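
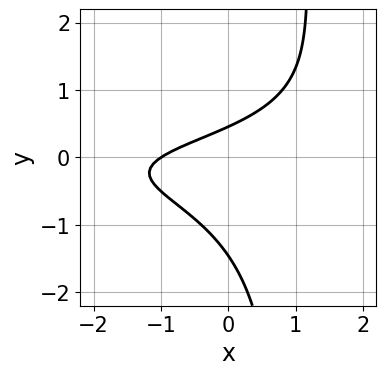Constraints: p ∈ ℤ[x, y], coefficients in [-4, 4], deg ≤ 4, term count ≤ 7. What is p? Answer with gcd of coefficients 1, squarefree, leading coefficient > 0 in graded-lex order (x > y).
(a) The degree is 3 — the shape is more complex than any degree-2 curve.
(b) Checking where it meets the axes: it meets the x-axis at x = -1 (among the integer gridlines).
(c) Matching integer coefficients to the picture gives p.

3*x*y^2 - 3*y^2 + 2*x - 3*y + 2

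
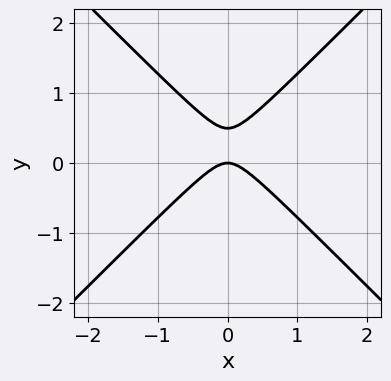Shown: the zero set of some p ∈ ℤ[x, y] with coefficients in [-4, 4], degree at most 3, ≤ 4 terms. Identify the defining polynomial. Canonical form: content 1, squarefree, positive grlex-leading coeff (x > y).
First, the degree is 2 — a generic line meets the curve in up to 2 points.
Next, symmetries: the x ↦ −x reflection is a symmetry, so x appears only in even powers.
Then, from the visible intercepts: it meets the y-axis at y = 0 (among the integer gridlines); it meets the x-axis at x = 0 (among the integer gridlines).
Finally, fitting integer coefficients to these (and the overall shape) gives p.

2*x^2 - 2*y^2 + y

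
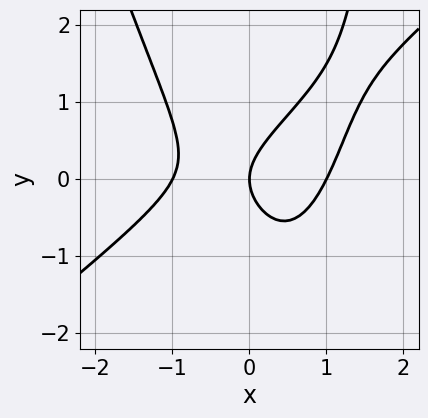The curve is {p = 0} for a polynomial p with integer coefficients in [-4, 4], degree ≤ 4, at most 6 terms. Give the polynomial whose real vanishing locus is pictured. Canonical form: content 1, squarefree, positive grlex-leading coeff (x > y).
3*x^3 - 3*x^2*y - x*y^2 + 3*y^2 - 3*x

Degree: the shape is more complex than any degree-2 curve, so deg p = 3.
From the visible intercepts: it crosses the y-axis at the gridline y = 0; among the integer gridlines, it crosses the x-axis at x ∈ {-1, 0, 1}.
Solving for integer coefficients yields p as stated.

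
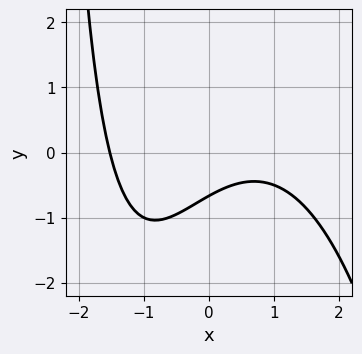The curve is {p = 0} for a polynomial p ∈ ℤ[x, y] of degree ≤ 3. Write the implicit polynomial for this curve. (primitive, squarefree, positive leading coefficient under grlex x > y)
First, the degree is 3 — the shape is more complex than any degree-2 curve.
Finally, putting this together gives p.

x^3 + x*y - x + 3*y + 2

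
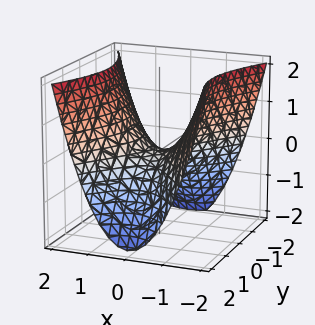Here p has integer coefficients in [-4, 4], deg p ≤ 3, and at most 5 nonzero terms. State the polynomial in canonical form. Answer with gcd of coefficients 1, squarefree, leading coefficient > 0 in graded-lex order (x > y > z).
Degree: a saddle surface; a quadric, so deg p = 2.
Symmetries: the x ↦ −x reflection is a symmetry, so x appears only in even powers; it's symmetric under y → −y, forcing even powers of y.
Observable constraints: it crosses the x-axis at the gridline x = 0; one z-axis crossing is at z = 0; it meets the y-axis at y = 0 (among the integer gridlines).
The integer polynomial consistent with all of this is the stated p.

2*x^2 - y^2 - 2*z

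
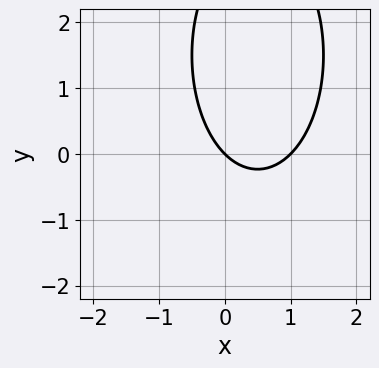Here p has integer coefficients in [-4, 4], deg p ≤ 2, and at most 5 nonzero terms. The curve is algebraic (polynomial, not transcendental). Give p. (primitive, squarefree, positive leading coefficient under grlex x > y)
First, deg p = 2.
Then, from the axis intercepts and sections: among the integer gridlines, it crosses the x-axis at x ∈ {0, 1}; it crosses the y-axis at the gridline y = 0.
Finally, matching integer coefficients to the picture gives p.

3*x^2 + y^2 - 3*x - 3*y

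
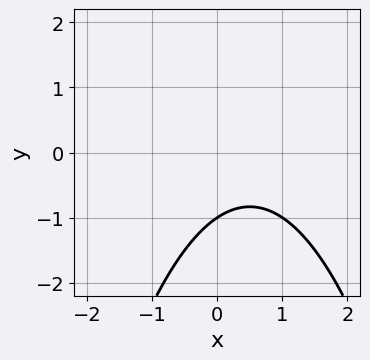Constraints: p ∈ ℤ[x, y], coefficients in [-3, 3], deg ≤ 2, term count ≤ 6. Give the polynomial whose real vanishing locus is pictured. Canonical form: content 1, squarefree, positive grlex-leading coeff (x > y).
First, degree: no degree-1 curve has this shape, so deg p = 2.
Then, checking where it meets the axes: no x-intercept at any integer in the box; it crosses the y-axis at the gridline y = -1.
Finally, these observations pin down the coefficients.

2*x^2 - 2*x + 3*y + 3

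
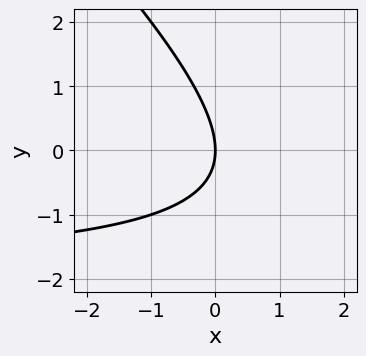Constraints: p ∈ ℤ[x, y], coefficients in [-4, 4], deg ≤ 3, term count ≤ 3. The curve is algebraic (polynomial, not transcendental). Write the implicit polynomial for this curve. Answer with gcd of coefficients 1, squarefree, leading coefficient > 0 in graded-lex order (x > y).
1. Degree: no degree-1 curve has this shape, so deg p = 2.
2. From the visible intercepts: one y-axis crossing is at y = 0; it meets the x-axis at x = 0 (among the integer gridlines).
3. Solving for integer coefficients yields p as stated.

x*y + y^2 + 2*x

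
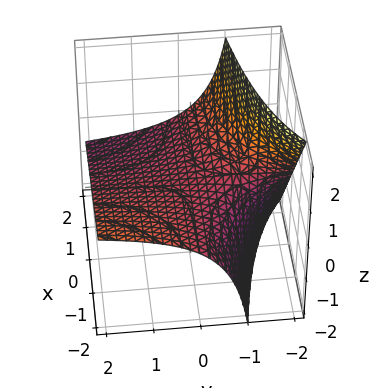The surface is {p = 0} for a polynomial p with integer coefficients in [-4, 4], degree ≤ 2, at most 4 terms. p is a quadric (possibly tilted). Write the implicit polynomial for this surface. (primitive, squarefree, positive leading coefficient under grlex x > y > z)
(a) deg p = 2. The shape is more complex than any degree-1 surface.
(b) Observable constraints: it meets the z-axis at z = 0 (among the integer gridlines); the visible x-axis segment lies entirely on the surface; every point of the y-axis in the box is on the surface.
(c) Together with the visible shape, these determine p as stated.

x*y + 2*y*z + 3*z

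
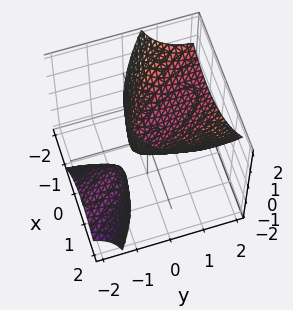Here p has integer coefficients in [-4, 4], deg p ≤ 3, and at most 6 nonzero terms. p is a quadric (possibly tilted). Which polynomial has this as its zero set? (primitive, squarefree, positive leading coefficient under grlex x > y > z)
(a) I count 2 distinct pieces. Treating them together as one polynomial.
(b) deg p = 2. A generic line meets the surface in up to 2 points.
(c) Reading off the gridlines: it crosses the x-axis at the gridline x = 0; it crosses the z-axis at the gridline z = 0.
(d) These observations pin down the coefficients.

2*x^2 + 2*x*y + y^2 - 3*y*z - 2*z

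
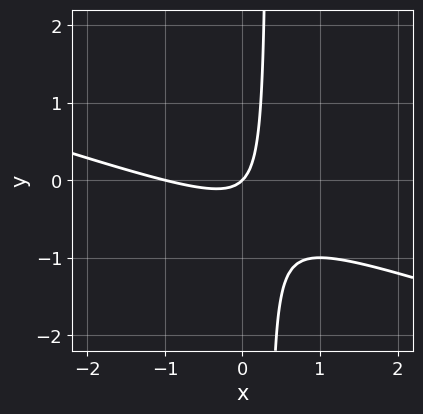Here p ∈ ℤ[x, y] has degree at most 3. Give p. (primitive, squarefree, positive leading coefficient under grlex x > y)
1. deg p = 2.
2. From the visible intercepts: among the integer gridlines, it crosses the x-axis at x ∈ {-1, 0}; it meets the y-axis at y = 0 (among the integer gridlines).
3. Solving for integer coefficients yields p as stated.

x^2 + 3*x*y + x - y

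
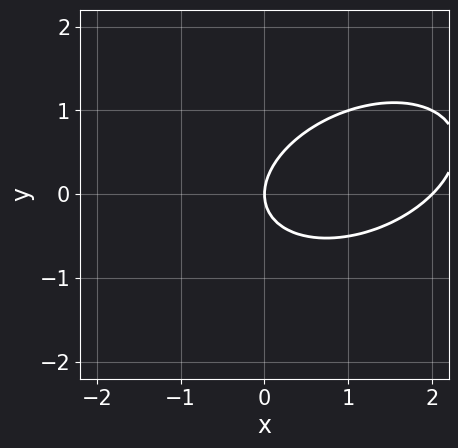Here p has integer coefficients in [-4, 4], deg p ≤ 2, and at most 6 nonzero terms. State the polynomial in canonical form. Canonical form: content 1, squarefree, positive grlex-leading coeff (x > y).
1. deg p = 2. A generic line meets the curve in up to 2 points.
2. From the axis intercepts and sections: among the integer gridlines, it crosses the x-axis at x ∈ {0, 2}; one y-axis crossing is at y = 0.
3. Solving for integer coefficients yields p as stated.

x^2 - x*y + 2*y^2 - 2*x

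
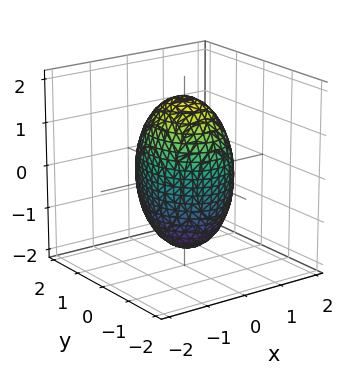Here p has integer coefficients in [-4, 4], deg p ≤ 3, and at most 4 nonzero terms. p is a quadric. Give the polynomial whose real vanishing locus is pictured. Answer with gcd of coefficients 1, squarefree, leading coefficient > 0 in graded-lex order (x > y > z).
3*x^2 + 2*y^2 + z^2 - 3

1. Degree: a closed, bounded, convex surface; a quadric, so deg p = 2.
2. Symmetries: it's symmetric under x → −x, forcing even powers of x; the y ↦ −y reflection is a symmetry, so y appears only in even powers; the z ↦ −z reflection is a symmetry, so z appears only in even powers.
3. Against the integer gridlines: among the integer gridlines, it crosses the x-axis at x ∈ {-1, 1}.
4. Putting this together gives p.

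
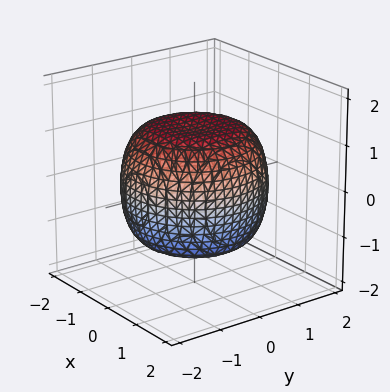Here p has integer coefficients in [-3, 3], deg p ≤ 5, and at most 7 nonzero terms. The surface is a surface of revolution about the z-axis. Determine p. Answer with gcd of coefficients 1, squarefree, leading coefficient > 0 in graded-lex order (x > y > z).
First, degree: a generic line meets the surface in up to 4 points, so deg p = 4.
Then, by symmetry, every cross-section ⟂ z is a circle, so x, y appear only via x² + y².
Then, observable constraints: a circular section at z = -1 has radius between 1 and 2.
Finally, together with the visible shape, these determine p as stated.

x^4 + 2*x^2*y^2 + y^4 - x^2 - y^2 + 2*z^2 - 3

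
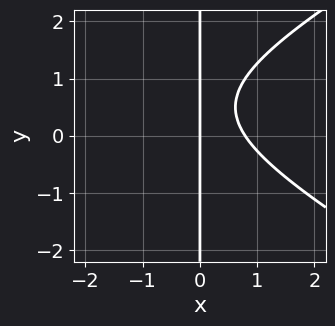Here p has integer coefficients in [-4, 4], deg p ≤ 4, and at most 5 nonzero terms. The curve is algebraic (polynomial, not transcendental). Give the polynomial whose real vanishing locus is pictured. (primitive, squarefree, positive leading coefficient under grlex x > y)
(a) deg p = 3. No degree-2 curve has this shape.
(b) Observable constraints: the visible y-axis segment lies entirely on the curve; it meets the x-axis at x = 0 (among the integer gridlines).
(c) Fitting integer coefficients to these (and the overall shape) gives p.

x^3 - 3*x*y^2 + 3*x^2 + 3*x*y - 3*x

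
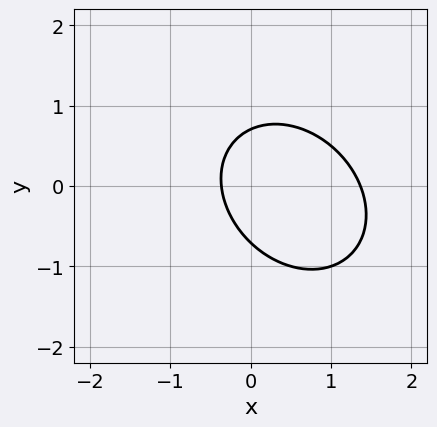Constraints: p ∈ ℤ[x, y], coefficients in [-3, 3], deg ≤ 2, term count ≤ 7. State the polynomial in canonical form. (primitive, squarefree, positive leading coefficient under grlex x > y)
The degree is 2 — the shape is more complex than any degree-1 curve.
Matching integer coefficients to the picture gives p.

2*x^2 + x*y + 2*y^2 - 2*x - 1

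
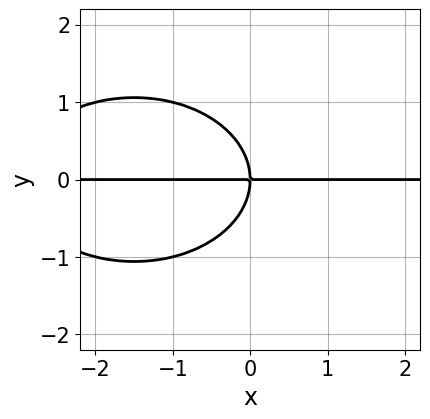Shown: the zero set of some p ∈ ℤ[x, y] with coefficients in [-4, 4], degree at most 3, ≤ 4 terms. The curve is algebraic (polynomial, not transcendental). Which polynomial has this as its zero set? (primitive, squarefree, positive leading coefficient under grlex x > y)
deg p = 3.
Checking where it meets the axes: every point of the x-axis in the box is on the curve; it crosses the y-axis at the gridline y = 0.
Solving for integer coefficients yields p as stated.

x^2*y + 2*y^3 + 3*x*y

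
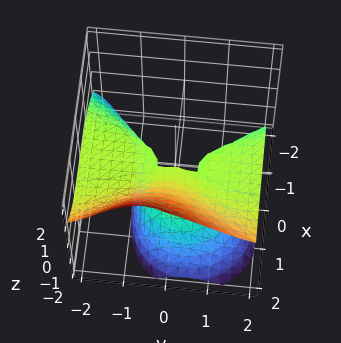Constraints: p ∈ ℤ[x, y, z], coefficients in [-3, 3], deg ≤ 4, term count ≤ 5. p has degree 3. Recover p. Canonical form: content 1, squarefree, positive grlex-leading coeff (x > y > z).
1. deg p = 3. A generic line meets the surface in up to 3 points.
2. From the visible intercepts: every point of the y-axis in the box is on the surface; it crosses the x-axis at the gridline x = 0; it crosses the z-axis at the gridline z = 0.
3. Fitting integer coefficients to these (and the overall shape) gives p.

x^3 - 2*y^2*z - y*z^2 - 2*z^2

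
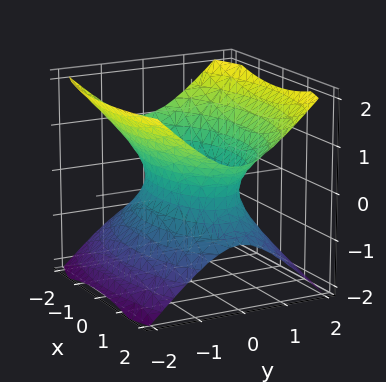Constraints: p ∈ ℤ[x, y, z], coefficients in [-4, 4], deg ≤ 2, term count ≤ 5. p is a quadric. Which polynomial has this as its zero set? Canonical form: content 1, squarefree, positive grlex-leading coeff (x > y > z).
Degree: an hourglass — one-sheet hyperboloid; a quadric, so deg p = 2.
Symmetries: it's symmetric under z → −z, forcing even powers of z; the y ↦ −y reflection is a symmetry, so y appears only in even powers; mirror symmetry x ↦ −x ⇒ only even powers of x.
Observable constraints: no z-intercept at any integer in the box.
These observations pin down the coefficients.

x^2 + 3*y^2 - 3*z^2 - 2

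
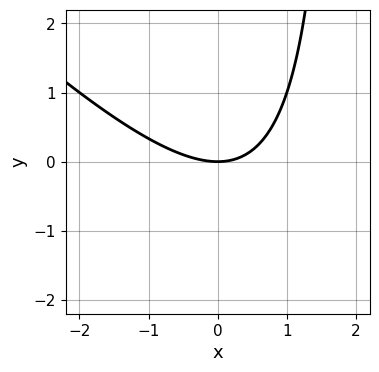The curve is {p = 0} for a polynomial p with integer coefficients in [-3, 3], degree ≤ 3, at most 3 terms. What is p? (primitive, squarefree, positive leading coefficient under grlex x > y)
x^2 + x*y - 2*y

Degree: the shape is more complex than any degree-1 curve, so deg p = 2.
Observable constraints: it crosses the x-axis at the gridline x = 0; it crosses the y-axis at the gridline y = 0.
These observations pin down the coefficients.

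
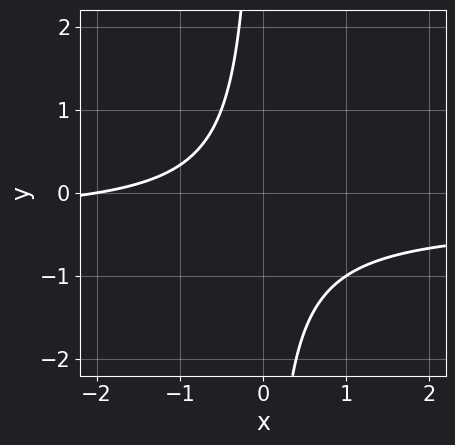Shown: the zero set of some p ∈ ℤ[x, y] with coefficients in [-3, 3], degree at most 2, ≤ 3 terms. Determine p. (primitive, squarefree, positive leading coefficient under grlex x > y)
3*x*y + x + 2

First, degree: no degree-1 curve has this shape, so deg p = 2.
Then, checking where it meets the axes: the curve avoids every integer y-axis point in the box; it crosses the x-axis at the gridline x = -2.
Finally, matching integer coefficients to the picture gives p.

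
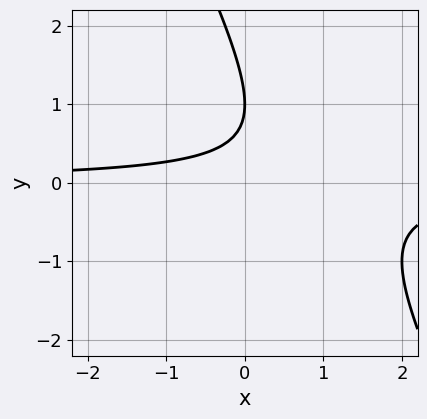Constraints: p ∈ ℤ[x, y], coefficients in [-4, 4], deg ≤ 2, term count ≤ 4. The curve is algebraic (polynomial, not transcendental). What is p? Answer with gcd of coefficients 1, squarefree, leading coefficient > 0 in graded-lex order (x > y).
1. Degree: the shape is more complex than any degree-1 curve, so deg p = 2.
2. Against the integer gridlines: it crosses the y-axis at the gridline y = 1; it misses every integer gridline on the x-axis.
3. These observations pin down the coefficients.

2*x*y + y^2 - 2*y + 1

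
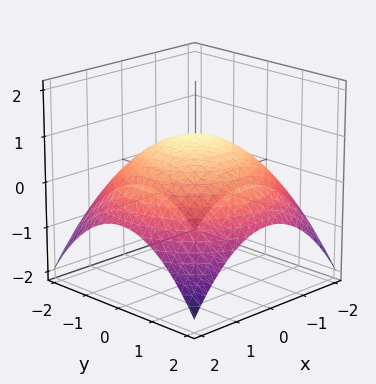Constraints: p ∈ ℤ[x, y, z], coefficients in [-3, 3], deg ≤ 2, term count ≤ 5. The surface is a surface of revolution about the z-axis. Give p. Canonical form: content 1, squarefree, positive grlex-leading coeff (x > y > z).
x^2 + y^2 + 3*z - 3

The degree is 2 — the shape is more complex than any degree-1 surface.
Symmetries: every cross-section ⟂ z is a circle, so x, y appear only via x² + y².
Reading off the gridlines: it crosses the z-axis at the gridline z = 1; a circular section at z = 0 has radius between 1 and 2.
Matching integer coefficients to the picture gives p.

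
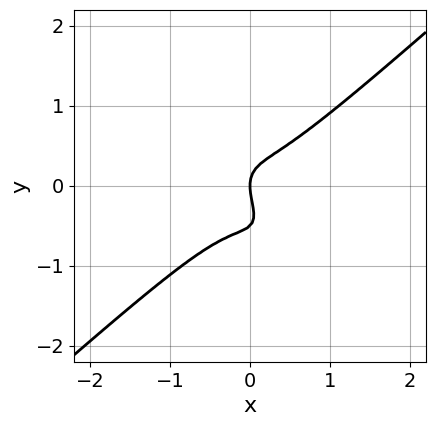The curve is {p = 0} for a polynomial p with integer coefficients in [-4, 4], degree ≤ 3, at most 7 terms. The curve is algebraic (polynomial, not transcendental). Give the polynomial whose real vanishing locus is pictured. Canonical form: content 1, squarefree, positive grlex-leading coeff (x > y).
1. deg p = 3.
2. From the visible intercepts: one y-axis crossing is at y = 0; one x-axis crossing is at x = 0.
3. Solving for integer coefficients yields p as stated.

3*x^3 - 2*x*y^2 - 2*y^3 - y^2 + x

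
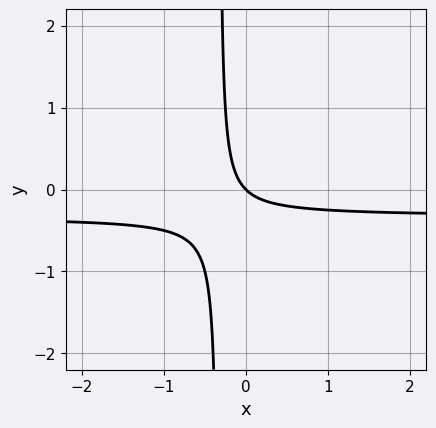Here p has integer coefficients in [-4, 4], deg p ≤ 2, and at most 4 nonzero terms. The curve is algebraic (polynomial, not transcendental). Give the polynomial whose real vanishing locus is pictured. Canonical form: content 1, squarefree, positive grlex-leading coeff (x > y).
(a) deg p = 2.
(b) Against the integer gridlines: one y-axis crossing is at y = 0; it crosses the x-axis at the gridline x = 0.
(c) The integer polynomial consistent with all of this is the stated p.

3*x*y + x + y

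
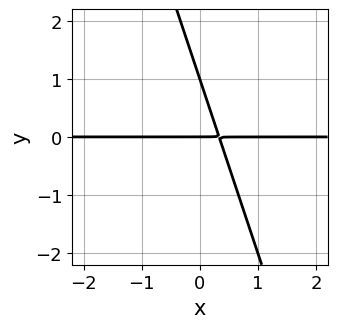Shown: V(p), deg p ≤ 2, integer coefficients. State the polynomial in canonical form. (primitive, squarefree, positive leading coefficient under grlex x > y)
First, deg p = 2. No degree-1 curve has this shape.
Next, reading off the gridlines: the y-axis gridline crossings are at y ∈ {0, 1}; every point of the x-axis in the box is on the curve.
Finally, together with the visible shape, these determine p as stated.

3*x*y + y^2 - y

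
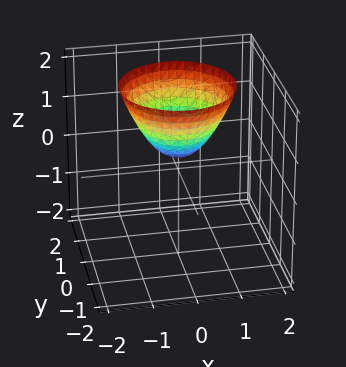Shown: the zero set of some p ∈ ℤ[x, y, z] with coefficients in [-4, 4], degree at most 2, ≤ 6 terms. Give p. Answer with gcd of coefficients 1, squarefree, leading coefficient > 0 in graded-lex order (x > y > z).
3*x^2 + 3*y^2 - 3*z + 1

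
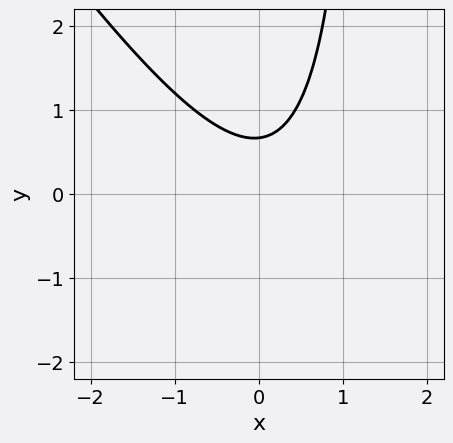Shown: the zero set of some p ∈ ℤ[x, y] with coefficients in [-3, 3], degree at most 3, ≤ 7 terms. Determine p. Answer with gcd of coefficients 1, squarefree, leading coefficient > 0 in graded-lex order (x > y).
deg p = 2.
Checking where it meets the axes: it misses every integer gridline on the x-axis.
These observations pin down the coefficients.

3*x^2 + 2*x*y - x - 3*y + 2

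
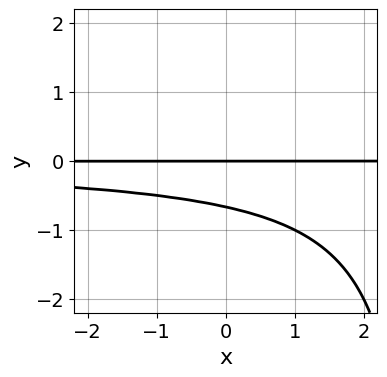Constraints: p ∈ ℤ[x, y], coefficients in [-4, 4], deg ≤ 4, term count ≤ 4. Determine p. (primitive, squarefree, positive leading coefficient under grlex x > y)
First, degree: a generic line meets the curve in up to 3 points, so deg p = 3.
Next, checking where it meets the axes: every point of the x-axis in the box is on the curve; it meets the y-axis at y = 0 (among the integer gridlines).
Finally, putting this together gives p.

x*y^2 - 3*y^2 - 2*y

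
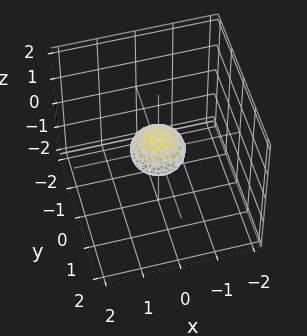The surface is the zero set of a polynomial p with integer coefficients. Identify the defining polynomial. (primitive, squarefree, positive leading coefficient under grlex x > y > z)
First, deg p = 2. A closed, bounded, convex surface; a quadric.
Then, symmetries: rotational symmetry about the z-axis ⇒ p depends on x, y only through x² + y²; mirror symmetry z ↦ −z ⇒ only even powers of z.
Then, against the integer gridlines: a circular section at z = 0 has radius between 0 and 1.
Finally, solving for integer coefficients yields p as stated.

2*x^2 + 2*y^2 + 3*z^2 - 1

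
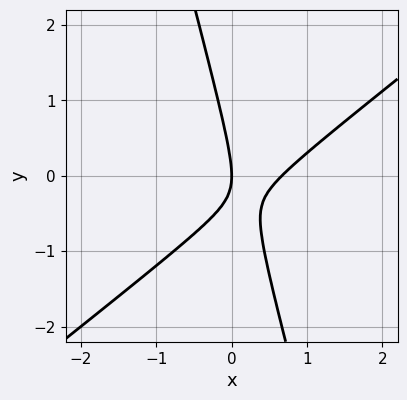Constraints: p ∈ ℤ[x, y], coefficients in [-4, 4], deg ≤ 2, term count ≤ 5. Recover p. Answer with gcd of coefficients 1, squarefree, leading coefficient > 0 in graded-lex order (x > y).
First, the degree is 2 — no degree-1 curve has this shape.
Next, against the integer gridlines: it crosses the x-axis at the gridline x = 0; it crosses the y-axis at the gridline y = 0.
Finally, solving for integer coefficients yields p as stated.

3*x^2 - 3*x*y - y^2 - 2*x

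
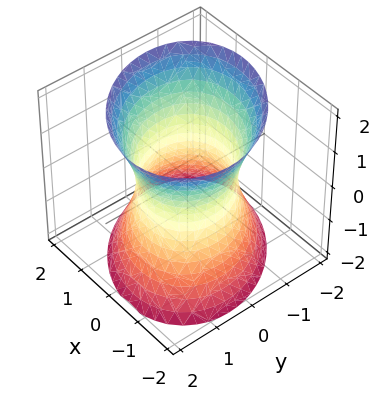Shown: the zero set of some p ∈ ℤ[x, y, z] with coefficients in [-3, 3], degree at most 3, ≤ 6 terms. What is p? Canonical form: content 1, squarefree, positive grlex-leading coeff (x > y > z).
(a) Degree: the shape is more complex than any degree-1 surface, so deg p = 2.
(b) Checking where it meets the axes: no z-intercept at any integer in the box.
(c) The integer polynomial consistent with all of this is the stated p.

2*x^2 + x*y + 2*y^2 - z^2 - 3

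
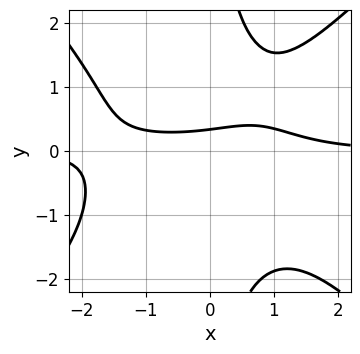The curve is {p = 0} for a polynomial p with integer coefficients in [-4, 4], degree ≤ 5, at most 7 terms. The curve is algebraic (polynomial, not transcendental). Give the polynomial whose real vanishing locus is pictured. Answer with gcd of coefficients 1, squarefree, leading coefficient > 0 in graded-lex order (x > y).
x^3*y - x*y^3 - x*y + 3*y - 1

First, degree: a generic line meets the curve in up to 4 points, so deg p = 4.
Next, from the visible intercepts: it misses every integer gridline on the x-axis.
Finally, these observations pin down the coefficients.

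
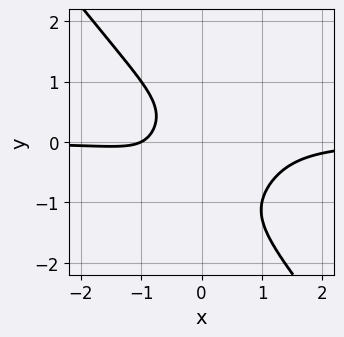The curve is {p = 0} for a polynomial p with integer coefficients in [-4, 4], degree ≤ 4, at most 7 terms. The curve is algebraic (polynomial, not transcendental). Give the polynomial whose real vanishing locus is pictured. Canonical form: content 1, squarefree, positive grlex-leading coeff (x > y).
2*x^3*y + y^4 + y^3 + x + 1

(a) Degree: the shape is more complex than any degree-3 curve, so deg p = 4.
(b) From the axis intercepts and sections: it misses every integer gridline on the y-axis; it meets the x-axis at x = -1 (among the integer gridlines).
(c) The integer polynomial consistent with all of this is the stated p.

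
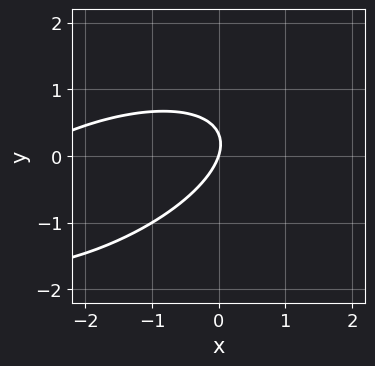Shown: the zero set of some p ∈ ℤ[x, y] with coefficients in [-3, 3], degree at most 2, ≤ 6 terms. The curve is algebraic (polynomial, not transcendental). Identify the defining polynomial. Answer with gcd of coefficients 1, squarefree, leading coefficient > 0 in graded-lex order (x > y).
x^2 - 2*x*y + 3*y^2 + 3*x - y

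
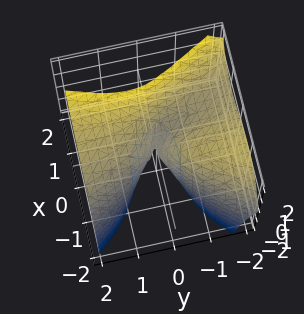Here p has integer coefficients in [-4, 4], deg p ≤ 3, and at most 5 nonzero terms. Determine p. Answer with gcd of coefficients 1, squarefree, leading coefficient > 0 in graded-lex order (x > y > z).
3*x^3 - 3*y^2*z + 3*x*y + 3*y^2 - z^2

First, the degree is 3 — the shape is more complex than any degree-2 surface.
Next, from the axis intercepts and sections: one x-axis crossing is at x = 0; it crosses the y-axis at the gridline y = 0; it crosses the z-axis at the gridline z = 0.
Finally, these observations pin down the coefficients.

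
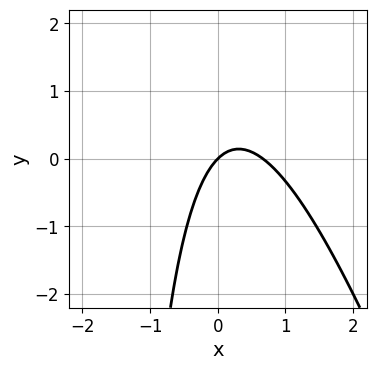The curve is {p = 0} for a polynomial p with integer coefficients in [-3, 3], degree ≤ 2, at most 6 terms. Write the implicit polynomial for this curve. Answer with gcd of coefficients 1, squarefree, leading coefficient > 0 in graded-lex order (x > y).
3*x^2 + x*y - 2*x + 2*y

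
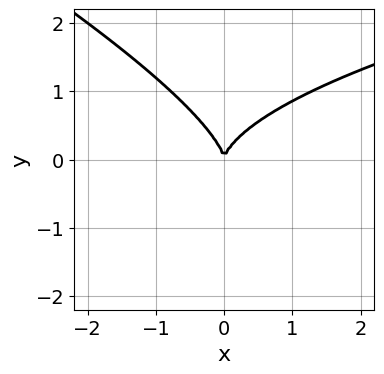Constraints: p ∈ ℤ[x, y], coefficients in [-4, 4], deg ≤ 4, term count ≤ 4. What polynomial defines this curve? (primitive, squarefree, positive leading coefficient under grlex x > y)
x*y^2 + 2*y^3 - 2*x^2

(a) The degree is 3 — no degree-2 curve has this shape.
(b) Against the integer gridlines: one x-axis crossing is at x = 0; it meets the y-axis at y = 0 (among the integer gridlines).
(c) Putting this together gives p.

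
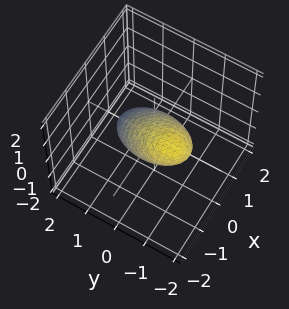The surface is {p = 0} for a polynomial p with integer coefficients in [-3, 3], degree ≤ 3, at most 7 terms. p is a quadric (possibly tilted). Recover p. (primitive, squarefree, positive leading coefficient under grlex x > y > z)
1. The degree is 2 — the shape is more complex than any degree-1 surface.
2. Observable constraints: among the integer gridlines, it crosses the y-axis at y ∈ {-1, 1}.
3. Fitting integer coefficients to these (and the overall shape) gives p.

3*x^2 + 3*x*z + 2*y^2 + 3*y*z + 3*z^2 - 2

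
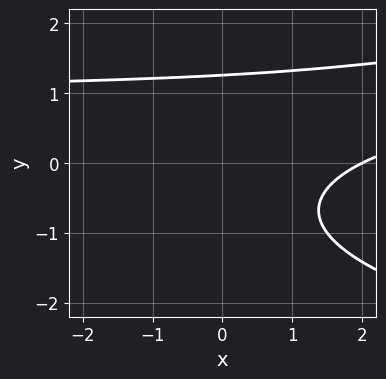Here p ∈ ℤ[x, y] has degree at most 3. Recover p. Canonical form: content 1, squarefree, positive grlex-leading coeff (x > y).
y^3 - x*y + x - 2

1. Degree: the shape is more complex than any degree-2 curve, so deg p = 3.
2. From the axis intercepts and sections: one x-axis crossing is at x = 2.
3. Assembling these constraints gives the stated polynomial.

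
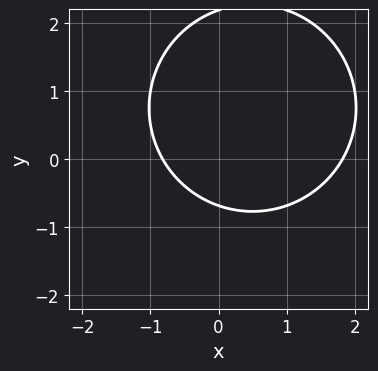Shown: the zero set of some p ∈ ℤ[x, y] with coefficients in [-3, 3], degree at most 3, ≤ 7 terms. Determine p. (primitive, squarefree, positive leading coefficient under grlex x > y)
2*x^2 + 2*y^2 - 2*x - 3*y - 3

(a) The degree is 2 — the shape is more complex than any degree-1 curve.
(b) Putting this together gives p.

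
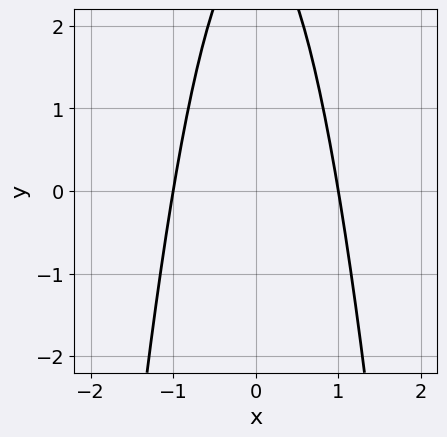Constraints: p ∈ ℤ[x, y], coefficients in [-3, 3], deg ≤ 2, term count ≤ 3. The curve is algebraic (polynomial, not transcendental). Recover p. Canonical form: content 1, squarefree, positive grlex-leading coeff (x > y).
First, the degree is 2 — the shape is more complex than any degree-1 curve.
Next, symmetries: mirror symmetry x ↦ −x ⇒ only even powers of x.
Next, from the visible intercepts: the x-axis gridline crossings are at x ∈ {-1, 1}; the curve avoids every integer y-axis point in the box.
Finally, putting this together gives p.

3*x^2 + y - 3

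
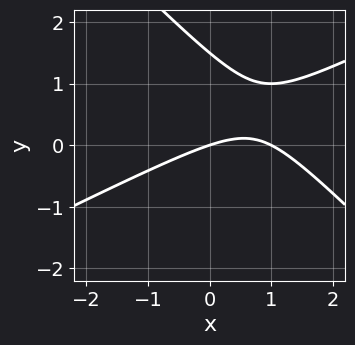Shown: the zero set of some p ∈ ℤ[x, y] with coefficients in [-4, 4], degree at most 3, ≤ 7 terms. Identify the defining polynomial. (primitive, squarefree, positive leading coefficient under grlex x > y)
x^2 - x*y - 2*y^2 - x + 3*y

deg p = 2. A generic line meets the curve in up to 2 points.
Observable constraints: it crosses the y-axis at the gridline y = 0; among the integer gridlines, it crosses the x-axis at x ∈ {0, 1}.
Together with the visible shape, these determine p as stated.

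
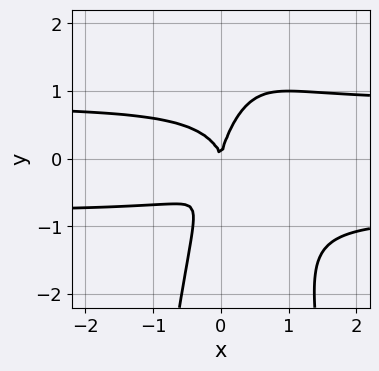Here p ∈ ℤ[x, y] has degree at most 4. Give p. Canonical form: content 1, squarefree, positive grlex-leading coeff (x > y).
deg p = 4.
Against the integer gridlines: it meets the x-axis at x = 0 (among the integer gridlines); it crosses the y-axis at the gridline y = 0.
Together with the visible shape, these determine p as stated.

3*x^2*y^2 - 2*x*y^2 + y^3 - 2*x^2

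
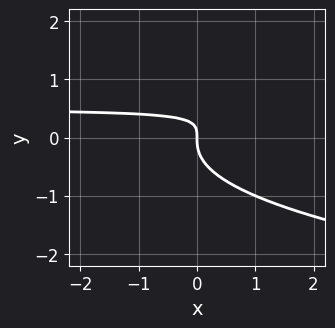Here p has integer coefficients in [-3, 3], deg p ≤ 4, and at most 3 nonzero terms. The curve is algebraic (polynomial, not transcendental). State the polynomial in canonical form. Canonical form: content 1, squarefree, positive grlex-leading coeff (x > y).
(a) Degree: the shape is more complex than any degree-2 curve, so deg p = 3.
(b) From the visible intercepts: it meets the y-axis at y = 0 (among the integer gridlines); one x-axis crossing is at x = 0.
(c) Matching integer coefficients to the picture gives p.

3*y^3 - 2*x*y + x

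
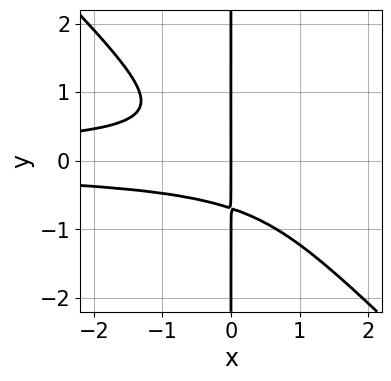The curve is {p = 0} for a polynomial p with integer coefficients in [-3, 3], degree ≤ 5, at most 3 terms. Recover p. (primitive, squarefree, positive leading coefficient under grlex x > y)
deg p = 4. No degree-3 curve has this shape.
From the axis intercepts and sections: it crosses the x-axis at the gridline x = 0; the visible y-axis segment lies entirely on the curve.
Fitting integer coefficients to these (and the overall shape) gives p.

3*x^2*y^2 + 3*x*y^3 + x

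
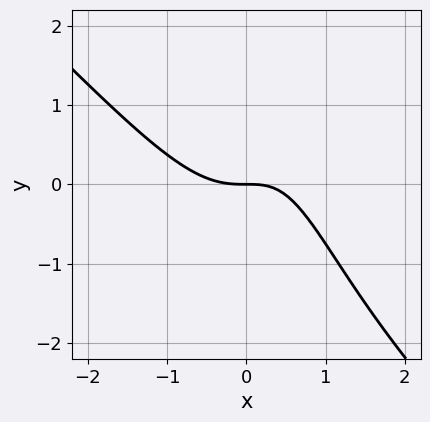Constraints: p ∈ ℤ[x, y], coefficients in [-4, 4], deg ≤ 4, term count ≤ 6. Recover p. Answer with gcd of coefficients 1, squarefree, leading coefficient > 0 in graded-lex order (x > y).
1. The degree is 3 — the shape is more complex than any degree-2 curve.
2. Against the integer gridlines: it crosses the y-axis at the gridline y = 0; it crosses the x-axis at the gridline x = 0.
3. These observations pin down the coefficients.

3*x^3 + 3*x^2*y - 2*x*y + 3*y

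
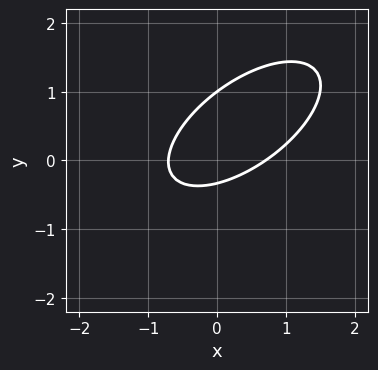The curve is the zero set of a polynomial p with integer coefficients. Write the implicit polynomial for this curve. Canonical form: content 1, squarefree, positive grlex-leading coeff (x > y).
First, deg p = 2. No degree-1 curve has this shape.
Next, reading off the gridlines: one y-axis crossing is at y = 1.
Finally, these observations pin down the coefficients.

2*x^2 - 3*x*y + 3*y^2 - 2*y - 1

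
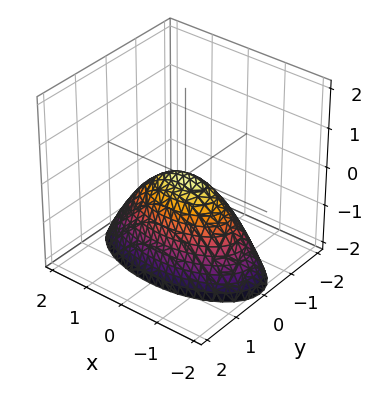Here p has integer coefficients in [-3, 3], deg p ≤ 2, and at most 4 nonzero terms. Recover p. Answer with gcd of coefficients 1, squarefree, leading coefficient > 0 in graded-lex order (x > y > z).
x^2 + 3*y^2 + 2*z

(a) The degree is 2 — a paraboloid; a quadric.
(b) Symmetries: the y ↦ −y reflection is a symmetry, so y appears only in even powers; mirror symmetry x ↦ −x ⇒ only even powers of x.
(c) Checking where it meets the axes: it meets the z-axis at z = 0 (among the integer gridlines); it crosses the x-axis at the gridline x = 0; one y-axis crossing is at y = 0.
(d) The integer polynomial consistent with all of this is the stated p.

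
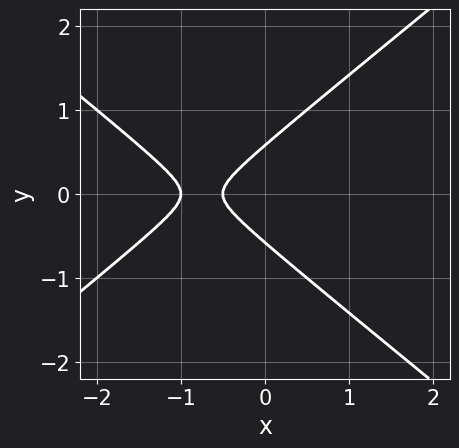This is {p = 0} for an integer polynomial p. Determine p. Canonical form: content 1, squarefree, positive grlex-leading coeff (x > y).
2*x^2 - 3*y^2 + 3*x + 1

Degree: a generic line meets the curve in up to 2 points, so deg p = 2.
Symmetries: the y ↦ −y reflection is a symmetry, so y appears only in even powers.
Against the integer gridlines: it meets the x-axis at x = -1 (among the integer gridlines).
Fitting integer coefficients to these (and the overall shape) gives p.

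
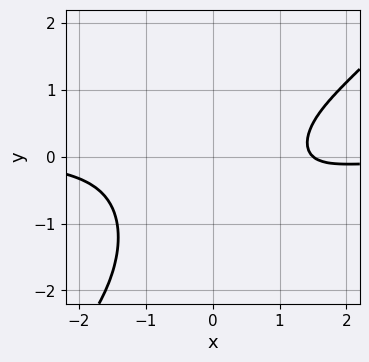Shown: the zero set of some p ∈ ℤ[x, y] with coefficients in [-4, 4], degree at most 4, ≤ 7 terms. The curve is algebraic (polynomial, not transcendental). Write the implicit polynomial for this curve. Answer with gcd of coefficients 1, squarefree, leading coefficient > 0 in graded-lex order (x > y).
2*x^3*y - 2*x^2*y^2 - 2*x^2*y + 2*x - 3

(a) deg p = 4. The shape is more complex than any degree-3 curve.
(b) Checking where it meets the axes: it misses every integer gridline on the y-axis.
(c) Assembling these constraints gives the stated polynomial.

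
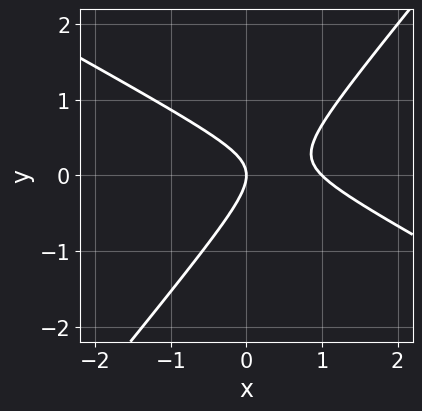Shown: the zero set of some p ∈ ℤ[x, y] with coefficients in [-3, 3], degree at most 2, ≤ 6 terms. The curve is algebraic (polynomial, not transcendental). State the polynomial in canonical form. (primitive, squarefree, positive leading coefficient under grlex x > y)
2*x^2 + 2*x*y - 3*y^2 - 2*x

(a) The degree is 2 — the shape is more complex than any degree-1 curve.
(b) From the visible intercepts: among the integer gridlines, it crosses the x-axis at x ∈ {0, 1}; it crosses the y-axis at the gridline y = 0.
(c) Assembling these constraints gives the stated polynomial.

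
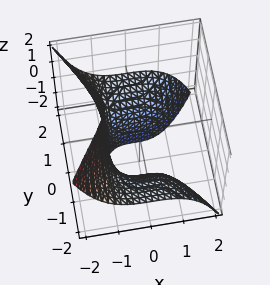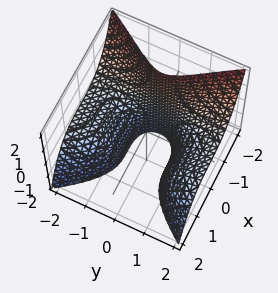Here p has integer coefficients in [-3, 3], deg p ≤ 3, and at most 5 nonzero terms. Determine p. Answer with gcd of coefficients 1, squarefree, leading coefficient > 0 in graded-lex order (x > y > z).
First, deg p = 3. The shape is more complex than any degree-2 surface.
Next, from the axis intercepts and sections: it meets the x-axis at x = -1 (among the integer gridlines); it misses every integer gridline on the z-axis.
Finally, putting this together gives p.

x^3 + y^2*z + 1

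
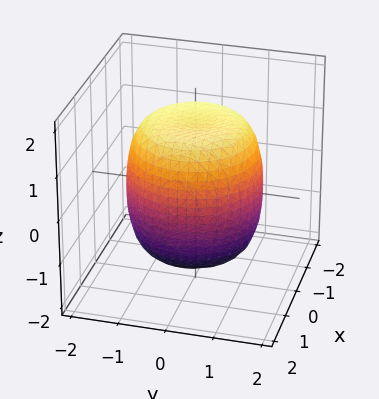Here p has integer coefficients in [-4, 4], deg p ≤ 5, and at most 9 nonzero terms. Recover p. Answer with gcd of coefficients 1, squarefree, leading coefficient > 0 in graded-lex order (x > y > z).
x^4 + 2*x^2*y^2 + y^4 - x^2 - y^2 + z^2 - 2

(a) deg p = 4.
(b) Symmetries: the surface is invariant under rotation about z: p = q(x² + y², z).
(c) From the visible intercepts: a circular section at z = -1 has radius between 1 and 2.
(d) Solving for integer coefficients yields p as stated.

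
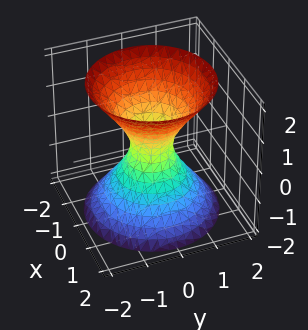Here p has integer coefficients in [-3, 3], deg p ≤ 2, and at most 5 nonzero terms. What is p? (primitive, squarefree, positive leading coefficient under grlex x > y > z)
(a) The degree is 2 — an hourglass — one-sheet hyperboloid; a quadric.
(b) Symmetries: rotational symmetry about the z-axis ⇒ p depends on x, y only through x² + y²; mirror symmetry z ↦ −z ⇒ only even powers of z.
(c) Reading off the gridlines: the surface avoids every integer z-axis point in the box; a circular section at z = -1 has radius exactly 1.
(d) Together with the visible shape, these determine p as stated.

3*x^2 + 3*y^2 - 2*z^2 - 1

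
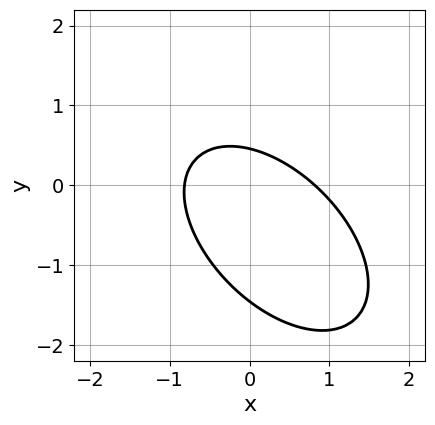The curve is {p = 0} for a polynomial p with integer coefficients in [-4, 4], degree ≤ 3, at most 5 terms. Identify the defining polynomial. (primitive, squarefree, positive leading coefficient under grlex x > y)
deg p = 2. The shape is more complex than any degree-1 curve.
Solving for integer coefficients yields p as stated.

3*x^2 + 3*x*y + 3*y^2 + 3*y - 2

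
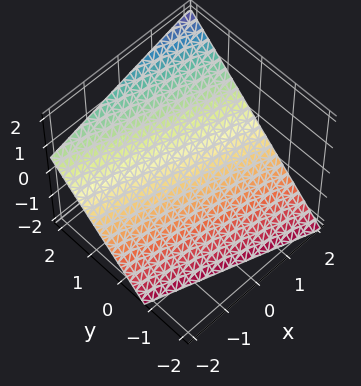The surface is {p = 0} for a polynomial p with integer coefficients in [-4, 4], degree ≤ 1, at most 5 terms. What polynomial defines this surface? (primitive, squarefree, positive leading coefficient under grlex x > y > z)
x + 3*y - 3*z - 2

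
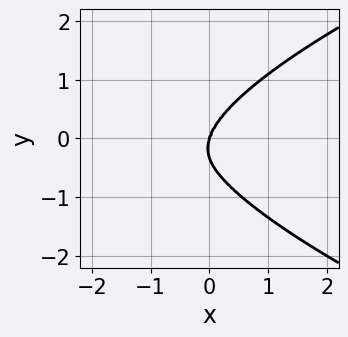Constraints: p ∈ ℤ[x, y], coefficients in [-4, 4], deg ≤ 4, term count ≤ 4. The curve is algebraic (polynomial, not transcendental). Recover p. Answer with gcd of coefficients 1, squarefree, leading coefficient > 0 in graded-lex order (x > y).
(a) deg p = 4.
(b) Checking where it meets the axes: it crosses the x-axis at the gridline x = 0; one y-axis crossing is at y = 0.
(c) Assembling these constraints gives the stated polynomial.

3*y^4 - 2*x^3 - 3*x*y^2 + y^3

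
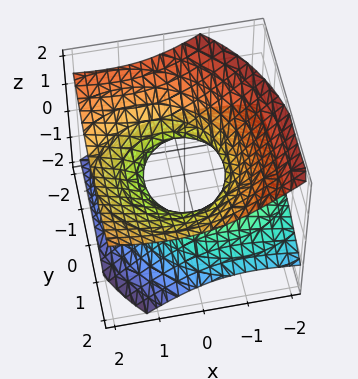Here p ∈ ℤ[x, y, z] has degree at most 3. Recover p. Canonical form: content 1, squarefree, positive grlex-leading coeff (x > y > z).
x^2 - 2*x*z + y^2 - y*z - 3*z^2 - 1

1. deg p = 2. The shape is more complex than any degree-1 surface.
2. Checking where it meets the axes: among the integer gridlines, it crosses the x-axis at x ∈ {-1, 1}; it misses every integer gridline on the z-axis; among the integer gridlines, it crosses the y-axis at y ∈ {-1, 1}.
3. These observations pin down the coefficients.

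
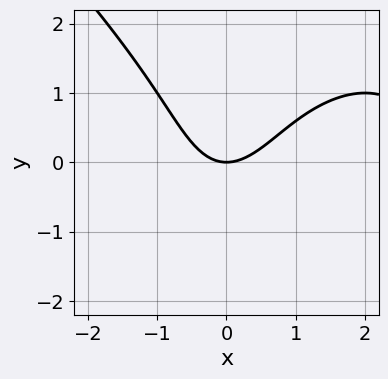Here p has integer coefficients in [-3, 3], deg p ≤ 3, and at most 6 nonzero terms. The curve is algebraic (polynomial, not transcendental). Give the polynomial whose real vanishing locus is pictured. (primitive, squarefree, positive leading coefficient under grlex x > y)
x^3 + y^3 - 3*x^2 + 3*y

(a) Degree: no degree-2 curve has this shape, so deg p = 3.
(b) Reading off the gridlines: one x-axis crossing is at x = 0; one y-axis crossing is at y = 0.
(c) Assembling these constraints gives the stated polynomial.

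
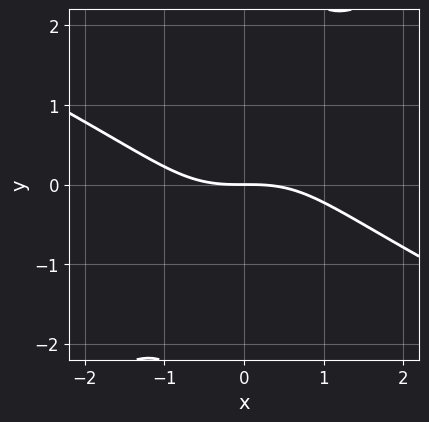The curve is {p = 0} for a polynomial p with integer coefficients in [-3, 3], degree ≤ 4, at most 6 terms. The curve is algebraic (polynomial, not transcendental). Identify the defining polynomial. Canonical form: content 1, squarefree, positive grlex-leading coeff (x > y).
1. Degree: the shape is more complex than any degree-2 curve, so deg p = 3.
2. Observable constraints: one y-axis crossing is at y = 0; one x-axis crossing is at x = 0.
3. The integer polynomial consistent with all of this is the stated p.

x^3 + x^2*y - 2*x*y^2 + 3*y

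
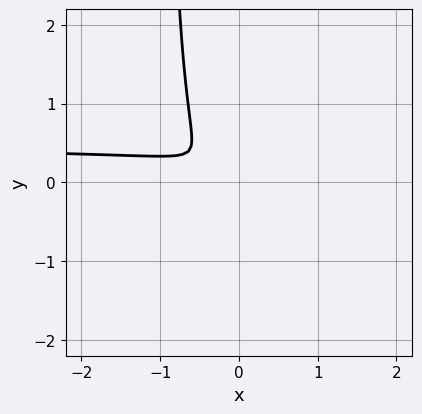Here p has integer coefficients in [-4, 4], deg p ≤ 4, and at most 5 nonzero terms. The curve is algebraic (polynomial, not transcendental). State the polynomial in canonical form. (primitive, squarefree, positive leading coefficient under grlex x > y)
2*x^2*y - 3*x*y^2 - x^2 - x*y - 3*y^2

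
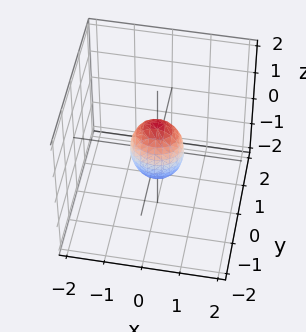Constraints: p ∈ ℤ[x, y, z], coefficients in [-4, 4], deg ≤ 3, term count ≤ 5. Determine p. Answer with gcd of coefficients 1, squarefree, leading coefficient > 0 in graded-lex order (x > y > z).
2*x^2 + 3*y^2 + z^2 - 1

First, deg p = 2. A closed, bounded, convex surface; a quadric.
Next, symmetries: mirror symmetry z ↦ −z ⇒ only even powers of z; mirror symmetry x ↦ −x ⇒ only even powers of x; it's symmetric under y → −y, forcing even powers of y.
Then, from the axis intercepts and sections: the z-axis gridline crossings are at z ∈ {-1, 1}.
Finally, matching integer coefficients to the picture gives p.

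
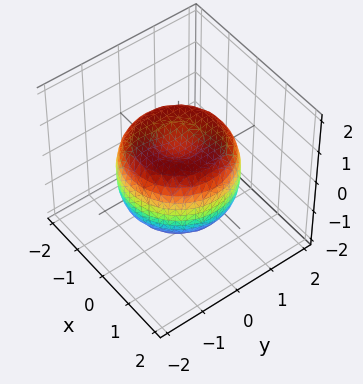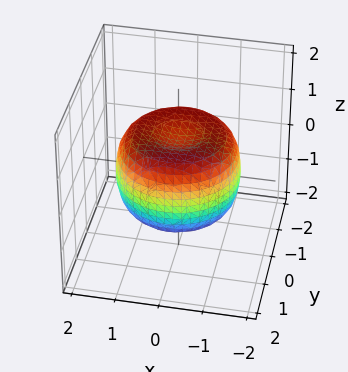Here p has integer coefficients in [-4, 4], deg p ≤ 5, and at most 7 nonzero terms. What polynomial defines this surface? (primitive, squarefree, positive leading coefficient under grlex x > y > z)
1. The degree is 4 — the shape is more complex than any degree-3 surface.
2. Symmetries: rotational symmetry about the z-axis ⇒ p depends on x, y only through x² + y².
3. Observable constraints: a circular section at z = 1 has radius between 0 and 1.
4. The integer polynomial consistent with all of this is the stated p.

2*x^4 + 4*x^2*y^2 + 2*y^4 - 3*x^2 - 3*y^2 + 3*z^2 - 2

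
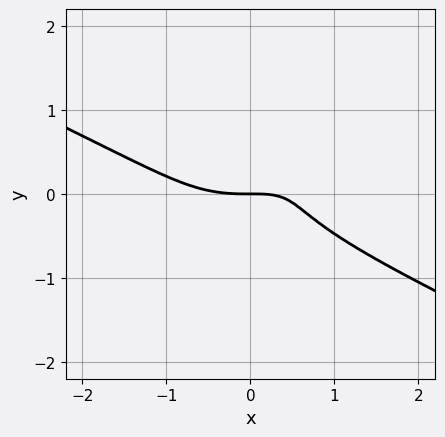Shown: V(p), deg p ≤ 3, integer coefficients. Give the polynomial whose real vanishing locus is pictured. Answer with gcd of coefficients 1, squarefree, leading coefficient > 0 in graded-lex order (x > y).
First, deg p = 3. A generic line meets the curve in up to 3 points.
Then, checking where it meets the axes: it crosses the x-axis at the gridline x = 0; it crosses the y-axis at the gridline y = 0.
Finally, fitting integer coefficients to these (and the overall shape) gives p.

x^3 - 3*x*y^2 + 3*y^3 - 2*x*y + 2*y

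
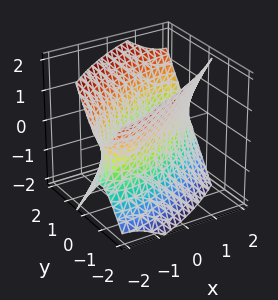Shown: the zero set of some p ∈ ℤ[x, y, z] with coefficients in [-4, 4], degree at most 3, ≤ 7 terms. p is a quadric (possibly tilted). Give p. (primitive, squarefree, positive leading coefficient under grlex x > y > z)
x^2 - 2*x*y + 2*y^2 - z^2 - 2

(a) The degree is 2 — no degree-1 surface has this shape.
(b) From the axis intercepts and sections: it misses every integer gridline on the z-axis; the y-axis gridline crossings are at y ∈ {-1, 1}.
(c) Fitting integer coefficients to these (and the overall shape) gives p.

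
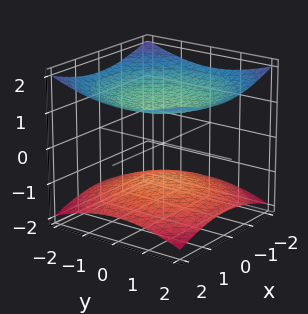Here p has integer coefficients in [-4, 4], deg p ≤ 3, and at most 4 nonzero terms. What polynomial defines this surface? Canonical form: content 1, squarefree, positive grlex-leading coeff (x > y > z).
x^2 + y^2 - 3*z^2 + 3

(a) The picture has 2 separate pieces. Treating them together as one polynomial.
(b) Degree: two sheets facing apart; a quadric, so deg p = 2.
(c) Symmetries: mirror symmetry z ↦ −z ⇒ only even powers of z; rotational symmetry about the z-axis ⇒ p depends on x, y only through x² + y².
(d) Observable constraints: the surface avoids every integer y-axis point in the box; the z-axis gridline crossings are at z ∈ {-1, 1}.
(e) These observations pin down the coefficients.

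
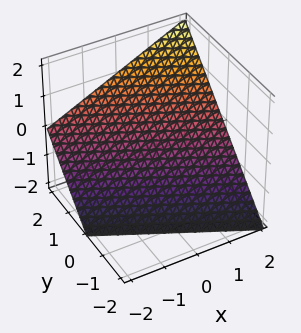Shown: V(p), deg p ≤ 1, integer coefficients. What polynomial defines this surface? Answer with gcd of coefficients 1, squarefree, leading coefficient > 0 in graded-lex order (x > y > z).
First, degree: the surface is flat (a plane), so deg p = 1.
Then, from the visible intercepts: one z-axis crossing is at z = -1; one x-axis crossing is at x = 2.
Finally, matching integer coefficients to the picture gives p. Check: (0, 1, 0) on the y-axis lies on the surface, and p(0, 1, 0) = 0. ✓

x + 2*y - 2*z - 2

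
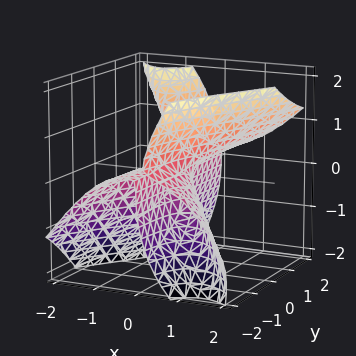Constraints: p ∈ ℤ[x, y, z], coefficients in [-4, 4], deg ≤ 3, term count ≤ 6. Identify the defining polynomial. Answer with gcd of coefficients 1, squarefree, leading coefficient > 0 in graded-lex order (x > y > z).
2*x^3 - 3*x*y*z - z^3 + x*y - x*z

First, degree: no degree-2 surface has this shape, so deg p = 3.
Next, checking where it meets the axes: it crosses the z-axis at the gridline z = 0; it crosses the x-axis at the gridline x = 0.
Finally, matching integer coefficients to the picture gives p.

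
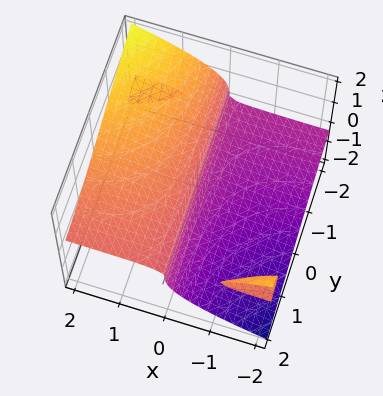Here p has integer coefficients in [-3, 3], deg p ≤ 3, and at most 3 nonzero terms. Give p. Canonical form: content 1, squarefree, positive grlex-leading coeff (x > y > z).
2*x*y*z + 3*z^3 - 2*x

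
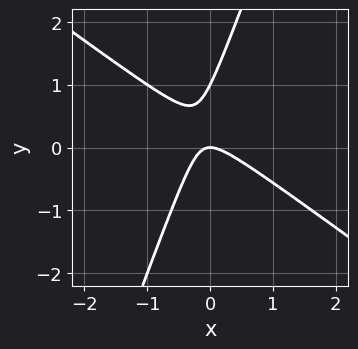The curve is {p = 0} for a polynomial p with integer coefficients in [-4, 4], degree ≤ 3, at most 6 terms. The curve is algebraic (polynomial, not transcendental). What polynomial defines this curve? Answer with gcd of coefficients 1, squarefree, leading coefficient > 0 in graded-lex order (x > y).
deg p = 2.
Checking where it meets the axes: the y-axis gridline crossings are at y ∈ {0, 1}; one x-axis crossing is at x = 0.
Together with the visible shape, these determine p as stated.

2*x^2 + 2*x*y - y^2 + y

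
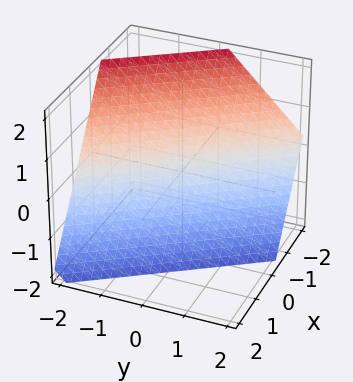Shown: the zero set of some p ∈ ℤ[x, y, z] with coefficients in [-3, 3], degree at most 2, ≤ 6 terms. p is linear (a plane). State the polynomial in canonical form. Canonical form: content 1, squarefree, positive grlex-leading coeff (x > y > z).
3*x + 2*y + 2*z + 2

The degree is 1 — every cross-section is a straight line — this is a plane.
From the visible intercepts: it crosses the z-axis at the gridline z = -1; it crosses the y-axis at the gridline y = -1.
The integer polynomial consistent with all of this is the stated p.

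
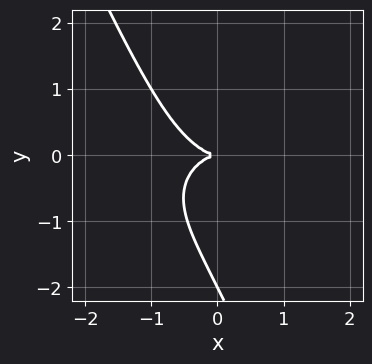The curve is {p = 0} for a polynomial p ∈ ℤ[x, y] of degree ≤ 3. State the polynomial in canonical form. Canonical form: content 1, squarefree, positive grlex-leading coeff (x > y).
First, the degree is 3 — a generic line meets the curve in up to 3 points.
Next, reading off the gridlines: it crosses the x-axis at the gridline x = 0; among the integer gridlines, it crosses the y-axis at y ∈ {-2, 0}.
Finally, putting this together gives p.

x^3 + 2*x*y^2 + y^3 + 2*y^2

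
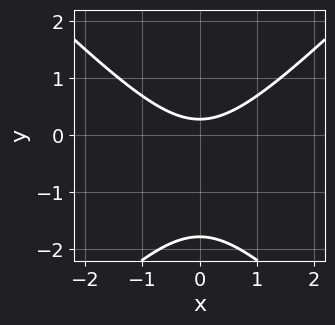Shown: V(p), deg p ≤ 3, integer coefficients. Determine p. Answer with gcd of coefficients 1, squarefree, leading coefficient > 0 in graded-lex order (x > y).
Degree: a generic line meets the curve in up to 2 points, so deg p = 2.
Symmetries: the x ↦ −x reflection is a symmetry, so x appears only in even powers.
Against the integer gridlines: the curve avoids every integer x-axis point in the box.
Assembling these constraints gives the stated polynomial.

2*x^2 - 2*y^2 - 3*y + 1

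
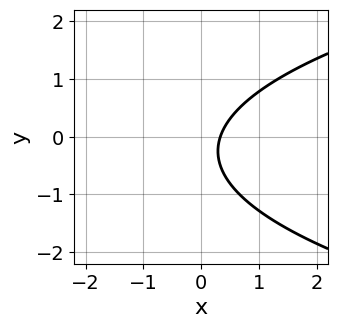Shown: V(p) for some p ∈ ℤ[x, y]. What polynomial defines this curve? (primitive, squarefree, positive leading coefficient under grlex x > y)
(a) Degree: a generic line meets the curve in up to 2 points, so deg p = 2.
(b) From the axis intercepts and sections: no y-intercept at any integer in the box.
(c) The integer polynomial consistent with all of this is the stated p.

2*y^2 - 3*x + y + 1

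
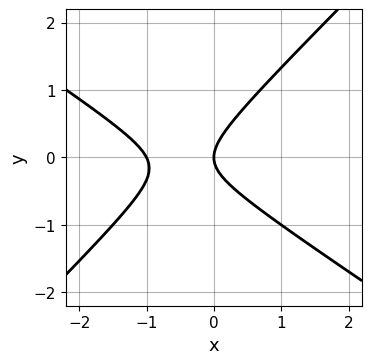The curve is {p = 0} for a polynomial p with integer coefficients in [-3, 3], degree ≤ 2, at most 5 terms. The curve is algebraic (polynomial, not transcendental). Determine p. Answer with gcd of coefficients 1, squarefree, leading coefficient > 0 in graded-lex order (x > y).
2*x^2 + x*y - 3*y^2 + 2*x

1. Degree: no degree-1 curve has this shape, so deg p = 2.
2. Reading off the gridlines: it crosses the y-axis at the gridline y = 0; among the integer gridlines, it crosses the x-axis at x ∈ {-1, 0}.
3. Putting this together gives p.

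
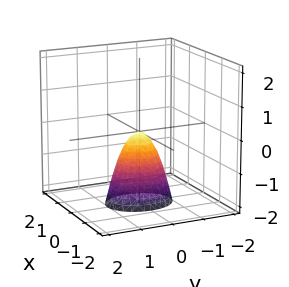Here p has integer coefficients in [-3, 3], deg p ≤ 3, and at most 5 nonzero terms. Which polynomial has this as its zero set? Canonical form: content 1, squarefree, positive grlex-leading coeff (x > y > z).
(a) The degree is 2 — a single bowl opening along one axis; a quadric.
(b) Symmetries: the x ↦ −x reflection is a symmetry, so x appears only in even powers; it's symmetric under y → −y, forcing even powers of y.
(c) Against the integer gridlines: it meets the z-axis at z = 0 (among the integer gridlines); it meets the x-axis at x = 0 (among the integer gridlines); it meets the y-axis at y = 0 (among the integer gridlines).
(d) Putting this together gives p.

3*x^2 + 2*y^2 + z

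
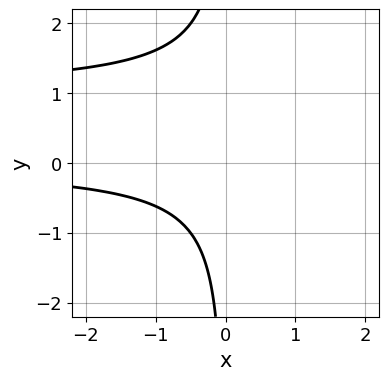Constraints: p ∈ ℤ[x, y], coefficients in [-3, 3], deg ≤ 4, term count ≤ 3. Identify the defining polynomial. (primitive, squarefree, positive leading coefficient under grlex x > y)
(a) The degree is 3 — a generic line meets the curve in up to 3 points.
(b) Observable constraints: the curve avoids every integer y-axis point in the box; the curve avoids every integer x-axis point in the box.
(c) Solving for integer coefficients yields p as stated.

x*y^2 - x*y + 1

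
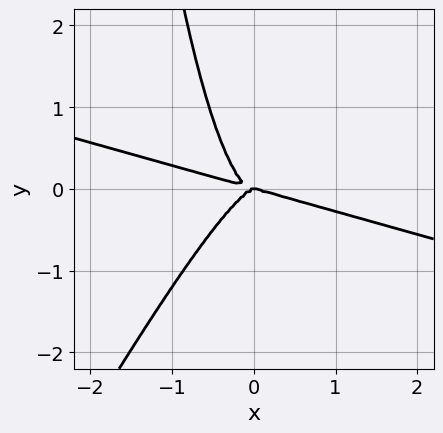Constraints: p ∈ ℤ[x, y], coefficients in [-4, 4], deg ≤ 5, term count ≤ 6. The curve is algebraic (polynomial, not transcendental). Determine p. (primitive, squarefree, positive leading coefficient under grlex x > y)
x^4 + 3*x^3*y - 2*x^2*y^2 + y^3

1. The degree is 4 — the shape is more complex than any degree-3 curve.
2. Reading off the gridlines: it crosses the x-axis at the gridline x = 0; one y-axis crossing is at y = 0.
3. Assembling these constraints gives the stated polynomial.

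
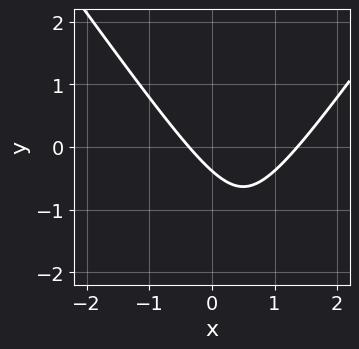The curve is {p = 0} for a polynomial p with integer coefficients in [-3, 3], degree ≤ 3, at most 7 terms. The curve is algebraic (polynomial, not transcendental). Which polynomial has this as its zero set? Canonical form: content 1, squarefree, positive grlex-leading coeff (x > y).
(a) deg p = 2. A generic line meets the curve in up to 2 points.
(b) Matching integer coefficients to the picture gives p.

2*x^2 - y^2 - 2*x - 3*y - 1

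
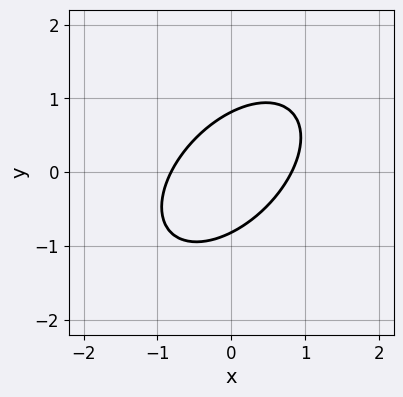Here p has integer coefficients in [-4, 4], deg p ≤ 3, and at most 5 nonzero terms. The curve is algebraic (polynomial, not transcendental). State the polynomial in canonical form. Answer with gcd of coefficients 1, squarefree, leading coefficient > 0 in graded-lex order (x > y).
3*x^2 - 3*x*y + 3*y^2 - 2

First, the degree is 2 — no degree-1 curve has this shape.
Finally, putting this together gives p.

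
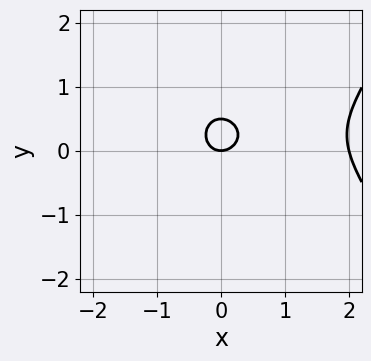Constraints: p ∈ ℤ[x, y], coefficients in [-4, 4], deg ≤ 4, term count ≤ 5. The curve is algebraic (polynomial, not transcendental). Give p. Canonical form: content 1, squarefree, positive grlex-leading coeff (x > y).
(a) Degree: the shape is more complex than any degree-2 curve, so deg p = 3.
(b) Observable constraints: the x-axis gridline crossings are at x ∈ {0, 2}; it meets the y-axis at y = 0 (among the integer gridlines).
(c) Putting this together gives p.

x^3 - 2*x^2 - 2*y^2 + y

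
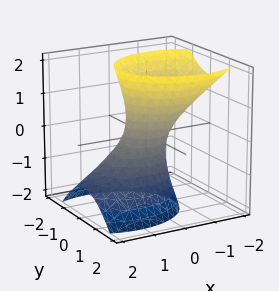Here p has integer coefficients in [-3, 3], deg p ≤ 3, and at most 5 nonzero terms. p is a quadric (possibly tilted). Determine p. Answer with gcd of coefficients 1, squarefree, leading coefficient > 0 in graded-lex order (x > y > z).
1. Degree: a generic line meets the surface in up to 2 points, so deg p = 2.
2. From the axis intercepts and sections: the surface avoids every integer z-axis point in the box.
3. Solving for integer coefficients yields p as stated.

2*x^2 + 2*x*z + 3*y^2 - z^2 - 1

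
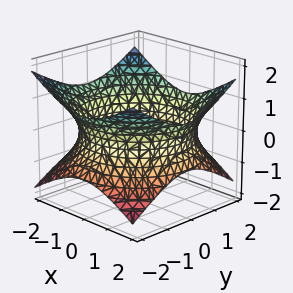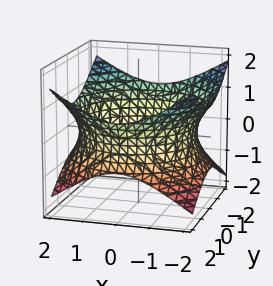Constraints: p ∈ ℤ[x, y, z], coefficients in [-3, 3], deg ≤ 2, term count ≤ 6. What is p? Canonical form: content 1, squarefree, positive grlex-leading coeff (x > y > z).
(a) deg p = 2. The shape is more complex than any degree-1 surface.
(b) Symmetries: rotational symmetry about the z-axis ⇒ p depends on x, y only through x² + y².
(c) From the axis intercepts and sections: a circular section at z = 0 has radius between 1 and 2; it misses every integer gridline on the z-axis.
(d) Assembling these constraints gives the stated polynomial.

x^2 + y^2 - 2*z^2 - 3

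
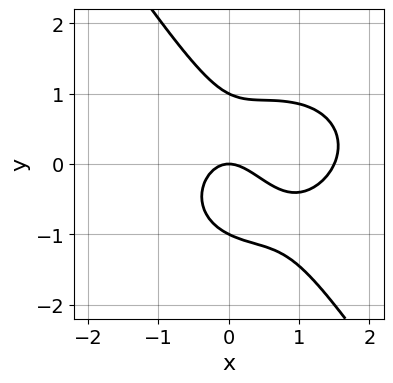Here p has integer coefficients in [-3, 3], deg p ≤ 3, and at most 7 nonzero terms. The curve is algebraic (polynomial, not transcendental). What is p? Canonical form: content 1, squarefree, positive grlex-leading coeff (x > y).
2*x^3 + 2*x*y^2 + 2*y^3 - 3*x^2 - 2*y

1. Degree: the shape is more complex than any degree-2 curve, so deg p = 3.
2. Reading off the gridlines: the y-axis gridline crossings are at y ∈ {-1, 0, 1}; it crosses the x-axis at the gridline x = 0.
3. The integer polynomial consistent with all of this is the stated p.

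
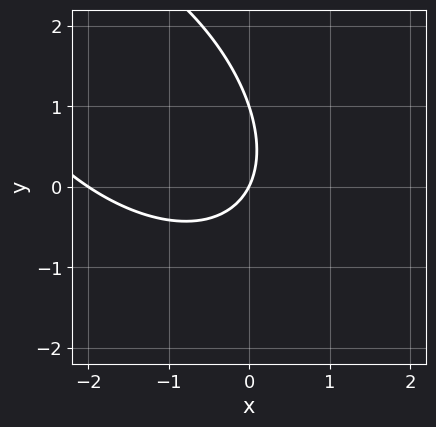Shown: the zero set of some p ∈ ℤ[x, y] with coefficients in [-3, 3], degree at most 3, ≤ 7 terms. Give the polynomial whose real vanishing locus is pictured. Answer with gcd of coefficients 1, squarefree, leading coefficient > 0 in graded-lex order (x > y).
1. Degree: the shape is more complex than any degree-1 curve, so deg p = 2.
2. Checking where it meets the axes: the y-axis gridline crossings are at y ∈ {0, 1}; among the integer gridlines, it crosses the x-axis at x ∈ {-2, 0}.
3. These observations pin down the coefficients.

x^2 + x*y + y^2 + 2*x - y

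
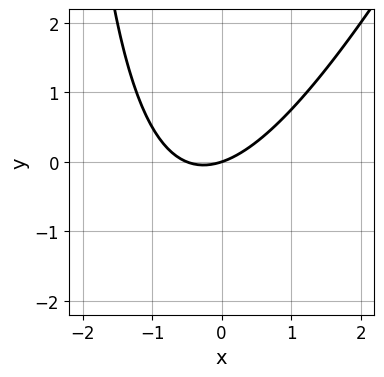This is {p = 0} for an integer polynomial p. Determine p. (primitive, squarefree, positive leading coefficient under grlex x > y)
2*x^2 - x*y + x - 3*y

First, the degree is 2 — a generic line meets the curve in up to 2 points.
Next, checking where it meets the axes: it crosses the y-axis at the gridline y = 0; it meets the x-axis at x = 0 (among the integer gridlines).
Finally, the integer polynomial consistent with all of this is the stated p.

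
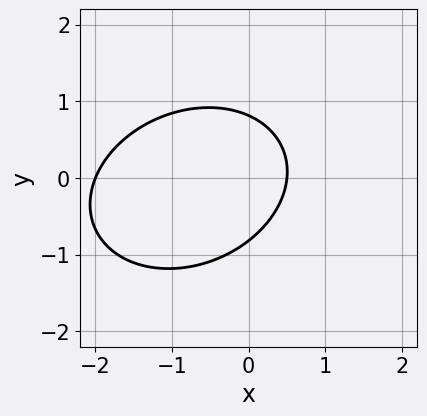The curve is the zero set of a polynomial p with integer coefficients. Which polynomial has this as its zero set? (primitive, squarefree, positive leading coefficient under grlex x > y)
1. Degree: no degree-1 curve has this shape, so deg p = 2.
2. Checking where it meets the axes: it crosses the x-axis at the gridline x = -2.
3. These observations pin down the coefficients.

2*x^2 - x*y + 3*y^2 + 3*x - 2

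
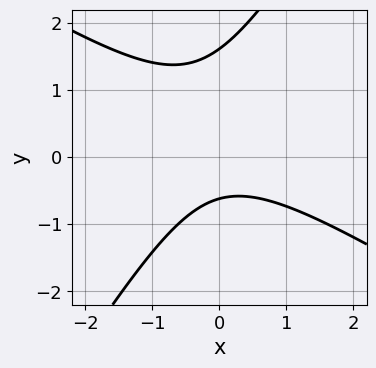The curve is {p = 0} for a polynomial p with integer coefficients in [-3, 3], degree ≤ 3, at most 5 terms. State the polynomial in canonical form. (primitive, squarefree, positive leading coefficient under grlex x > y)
x^2 + x*y - y^2 + y + 1

(a) Degree: no degree-1 curve has this shape, so deg p = 2.
(b) Observable constraints: the curve avoids every integer x-axis point in the box.
(c) Solving for integer coefficients yields p as stated.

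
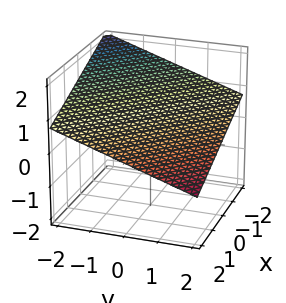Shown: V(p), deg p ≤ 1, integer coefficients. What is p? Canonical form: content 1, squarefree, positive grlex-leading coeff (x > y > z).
x + y + 3*z - 2

(a) The degree is 1 — every cross-section is a straight line — this is a plane.
(b) From the axis intercepts and sections: it crosses the x-axis at the gridline x = 2; it crosses the y-axis at the gridline y = 2.
(c) The integer polynomial consistent with all of this is the stated p.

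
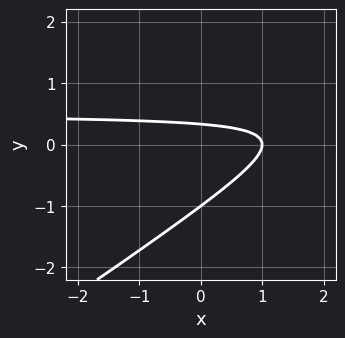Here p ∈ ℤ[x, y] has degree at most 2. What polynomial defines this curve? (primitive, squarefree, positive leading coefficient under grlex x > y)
(a) Degree: no degree-1 curve has this shape, so deg p = 2.
(b) From the visible intercepts: it meets the y-axis at y = -1 (among the integer gridlines); it crosses the x-axis at the gridline x = 1.
(c) Putting this together gives p.

2*x*y - 3*y^2 - x - 2*y + 1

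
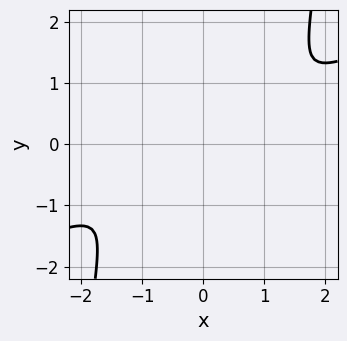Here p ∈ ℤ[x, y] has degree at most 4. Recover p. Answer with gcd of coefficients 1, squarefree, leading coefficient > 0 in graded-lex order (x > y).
x^4 - 2*x^3*y + 3*y^2

(a) Degree: no degree-3 curve has this shape, so deg p = 4.
(b) The integer polynomial consistent with all of this is the stated p.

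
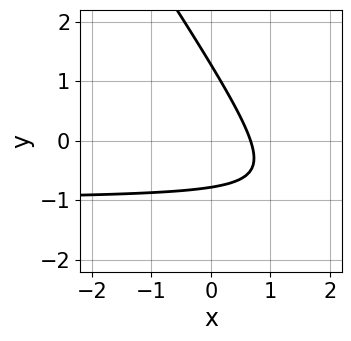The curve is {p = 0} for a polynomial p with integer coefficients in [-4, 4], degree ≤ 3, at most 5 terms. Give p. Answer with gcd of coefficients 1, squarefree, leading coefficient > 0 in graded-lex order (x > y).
3*x*y + 2*y^2 + 3*x - y - 2

First, deg p = 2.
Finally, putting this together gives p.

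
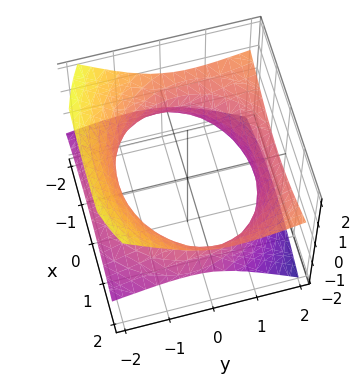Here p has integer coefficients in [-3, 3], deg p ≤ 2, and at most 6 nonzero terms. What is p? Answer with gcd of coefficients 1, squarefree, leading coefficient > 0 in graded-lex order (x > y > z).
1. The degree is 2 — no degree-1 surface has this shape.
2. Against the integer gridlines: it misses every integer gridline on the z-axis.
3. These observations pin down the coefficients.

x^2 + y^2 - 2*y*z - 3*z^2 - 3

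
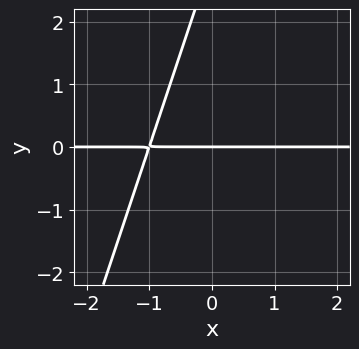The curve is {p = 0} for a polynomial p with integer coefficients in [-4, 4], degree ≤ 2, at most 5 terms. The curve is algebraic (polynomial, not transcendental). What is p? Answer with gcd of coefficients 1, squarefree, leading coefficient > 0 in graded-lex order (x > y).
(a) The degree is 2 — no degree-1 curve has this shape.
(b) Against the integer gridlines: the visible x-axis segment lies entirely on the curve; one y-axis crossing is at y = 0.
(c) Fitting integer coefficients to these (and the overall shape) gives p.

3*x*y - y^2 + 3*y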